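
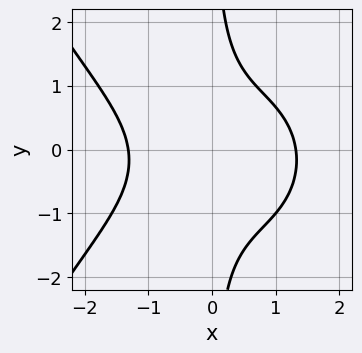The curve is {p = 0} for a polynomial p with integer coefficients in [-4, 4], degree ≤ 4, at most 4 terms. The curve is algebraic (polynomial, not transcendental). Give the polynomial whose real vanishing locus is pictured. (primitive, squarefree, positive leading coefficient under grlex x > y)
First, the degree is 4 — no degree-3 curve has this shape.
Next, checking where it meets the axes: no y-intercept at any integer in the box.
Finally, these observations pin down the coefficients.

x^4 + 3*x*y^2 + x*y - 3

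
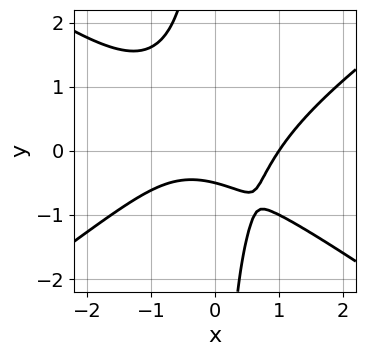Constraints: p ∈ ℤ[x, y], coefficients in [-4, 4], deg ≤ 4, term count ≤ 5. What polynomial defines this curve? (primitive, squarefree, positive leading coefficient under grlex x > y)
(a) Degree: a generic line meets the curve in up to 3 points, so deg p = 3.
(b) Reading off the gridlines: it meets the x-axis at x = 1 (among the integer gridlines).
(c) Solving for integer coefficients yields p as stated.

x^3 - 2*x*y^2 - 2*y - 1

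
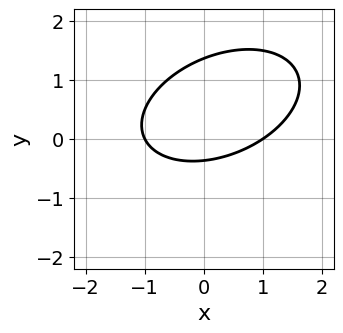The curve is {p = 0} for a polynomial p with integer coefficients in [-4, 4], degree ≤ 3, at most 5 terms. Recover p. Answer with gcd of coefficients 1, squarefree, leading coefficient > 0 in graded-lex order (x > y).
1. The degree is 2 — a generic line meets the curve in up to 2 points.
2. From the visible intercepts: the x-axis gridline crossings are at x ∈ {-1, 1}.
3. Fitting integer coefficients to these (and the overall shape) gives p.

x^2 - x*y + 2*y^2 - 2*y - 1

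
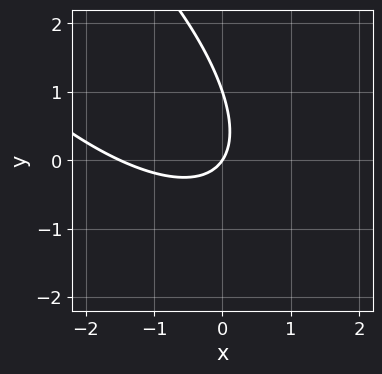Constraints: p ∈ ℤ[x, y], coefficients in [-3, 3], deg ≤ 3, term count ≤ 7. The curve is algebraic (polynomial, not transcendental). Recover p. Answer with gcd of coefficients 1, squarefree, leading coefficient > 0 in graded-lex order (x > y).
2*x^2 + 3*x*y + 2*y^2 + 3*x - 2*y

Degree: the shape is more complex than any degree-1 curve, so deg p = 2.
Observable constraints: one x-axis crossing is at x = 0; the y-axis gridline crossings are at y ∈ {0, 1}.
Matching integer coefficients to the picture gives p.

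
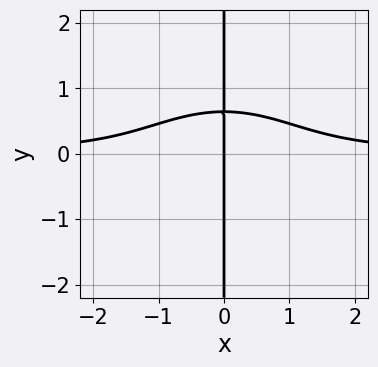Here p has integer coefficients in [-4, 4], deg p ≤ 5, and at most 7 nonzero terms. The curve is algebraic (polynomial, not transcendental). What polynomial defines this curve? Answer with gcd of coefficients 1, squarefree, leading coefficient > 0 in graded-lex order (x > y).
1. Degree: a generic line meets the curve in up to 4 points, so deg p = 4.
2. Reading off the gridlines: it crosses the x-axis at the gridline x = 0; every point of the y-axis in the box is on the curve.
3. Putting this together gives p.

2*x^3*y + 2*x*y^3 + 2*x*y^2 + x*y - 2*x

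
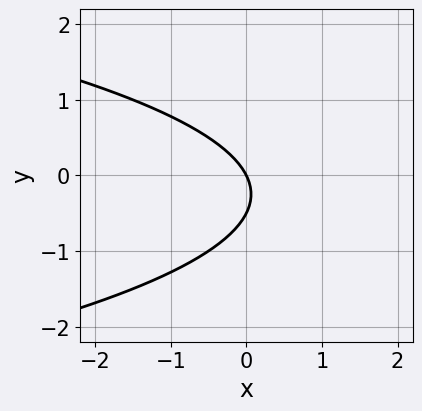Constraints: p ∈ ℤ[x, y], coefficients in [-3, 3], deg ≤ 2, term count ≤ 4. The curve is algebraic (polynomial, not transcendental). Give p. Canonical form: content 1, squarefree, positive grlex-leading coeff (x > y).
1. deg p = 2. The shape is more complex than any degree-1 curve.
2. Against the integer gridlines: one y-axis crossing is at y = 0; one x-axis crossing is at x = 0.
3. Solving for integer coefficients yields p as stated.

2*y^2 + 2*x + y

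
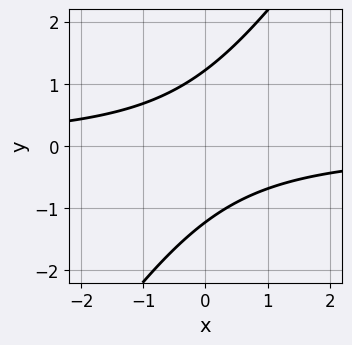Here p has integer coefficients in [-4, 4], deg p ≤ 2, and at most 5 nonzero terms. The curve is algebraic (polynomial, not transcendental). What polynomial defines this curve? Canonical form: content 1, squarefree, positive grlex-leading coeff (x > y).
3*x*y - 2*y^2 + 3

1. Degree: a generic line meets the curve in up to 2 points, so deg p = 2.
2. Observable constraints: the curve avoids every integer x-axis point in the box.
3. The integer polynomial consistent with all of this is the stated p.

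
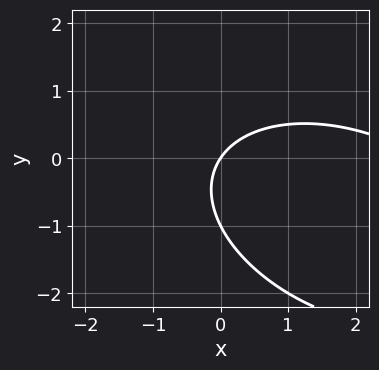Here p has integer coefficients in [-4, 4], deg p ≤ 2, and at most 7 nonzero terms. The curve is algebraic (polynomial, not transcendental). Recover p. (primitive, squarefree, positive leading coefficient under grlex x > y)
(a) deg p = 2. The shape is more complex than any degree-1 curve.
(b) From the visible intercepts: the y-axis gridline crossings are at y ∈ {-1, 0}; it meets the x-axis at x = 0 (among the integer gridlines).
(c) Together with the visible shape, these determine p as stated.

x^2 + x*y + 2*y^2 - 3*x + 2*y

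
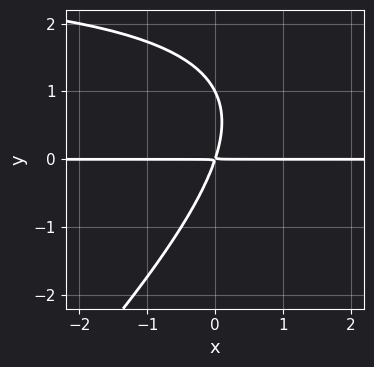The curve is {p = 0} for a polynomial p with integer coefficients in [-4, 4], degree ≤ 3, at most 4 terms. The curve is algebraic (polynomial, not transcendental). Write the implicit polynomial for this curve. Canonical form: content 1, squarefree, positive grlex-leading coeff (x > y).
x*y^2 - y^3 - 3*x*y + y^2

First, degree: no degree-2 curve has this shape, so deg p = 3.
Next, reading off the gridlines: the visible x-axis segment lies entirely on the curve; it meets the y-axis at y = 1 (among the integer gridlines).
Finally, matching integer coefficients to the picture gives p.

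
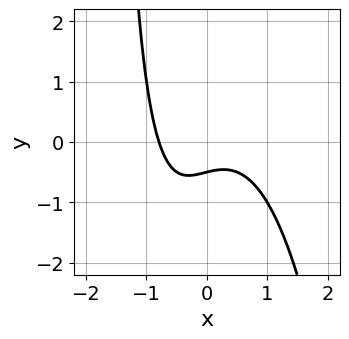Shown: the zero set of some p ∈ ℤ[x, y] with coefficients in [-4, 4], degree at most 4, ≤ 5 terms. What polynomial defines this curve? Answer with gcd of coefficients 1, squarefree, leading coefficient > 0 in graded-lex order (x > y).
2*x^3 + x*y + 2*y + 1

(a) The degree is 3 — the shape is more complex than any degree-2 curve.
(b) Solving for integer coefficients yields p as stated.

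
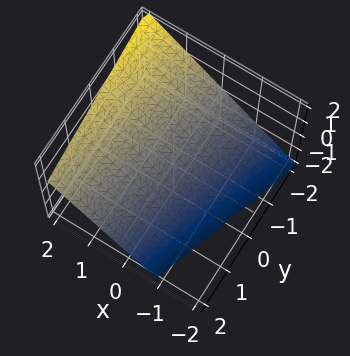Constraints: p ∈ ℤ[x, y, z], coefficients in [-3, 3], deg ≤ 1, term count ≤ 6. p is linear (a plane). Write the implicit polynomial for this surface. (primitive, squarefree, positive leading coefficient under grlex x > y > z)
First, deg p = 1. The surface is flat (a plane).
Next, from the visible intercepts: it meets the y-axis at y = -2 (among the integer gridlines).
Finally, the integer polynomial consistent with all of this is the stated p.

3*x - y - 3*z - 2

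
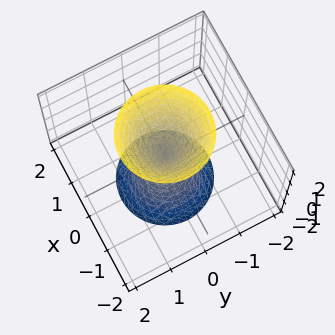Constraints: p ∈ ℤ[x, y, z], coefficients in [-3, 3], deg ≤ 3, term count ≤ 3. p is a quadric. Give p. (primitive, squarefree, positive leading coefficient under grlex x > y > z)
3*x^2 + 3*y^2 - z^2

(a) The picture has 2 separate pieces. Treating them together as one polynomial.
(b) The degree is 2 — a double cone through the origin; a quadric.
(c) By symmetry, every cross-section ⟂ z is a circle, so x, y appear only via x² + y²; it's symmetric under z → −z, forcing even powers of z.
(d) Checking where it meets the axes: it meets the x-axis at x = 0 (among the integer gridlines); it meets the y-axis at y = 0 (among the integer gridlines); it crosses the z-axis at the gridline z = 0; a circular section at z = 1 has radius between 0 and 1.
(e) These observations pin down the coefficients.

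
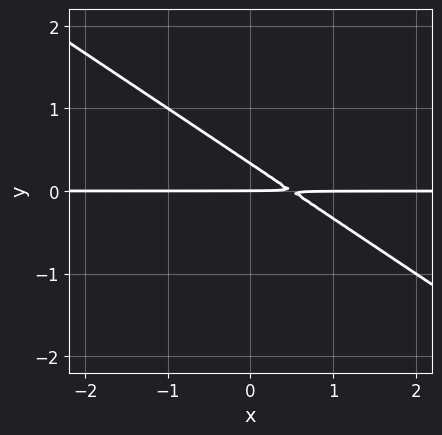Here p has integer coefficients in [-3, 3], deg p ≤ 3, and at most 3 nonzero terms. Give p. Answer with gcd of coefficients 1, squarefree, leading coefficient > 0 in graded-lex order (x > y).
2*x*y + 3*y^2 - y

deg p = 2. A generic line meets the curve in up to 2 points.
Reading off the gridlines: one y-axis crossing is at y = 0; every point of the x-axis in the box is on the curve.
Matching integer coefficients to the picture gives p.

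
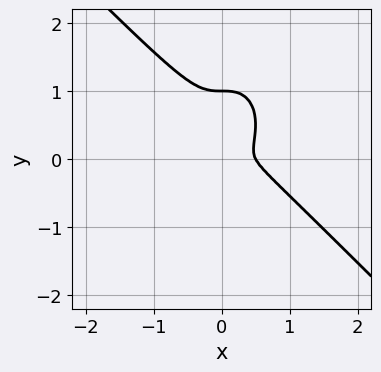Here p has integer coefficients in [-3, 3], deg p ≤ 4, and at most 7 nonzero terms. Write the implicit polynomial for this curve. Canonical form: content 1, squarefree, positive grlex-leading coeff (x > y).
2*x^3 + x^2*y + y^3 - x^2 - y^2

Degree: no degree-2 curve has this shape, so deg p = 3.
Reading off the gridlines: one y-axis crossing is at y = 1.
Together with the visible shape, these determine p as stated.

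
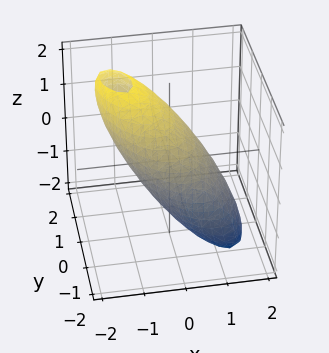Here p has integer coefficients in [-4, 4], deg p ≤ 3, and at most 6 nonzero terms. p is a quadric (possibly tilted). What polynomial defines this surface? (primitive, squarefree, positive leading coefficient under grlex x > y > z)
First, degree: no degree-1 surface has this shape, so deg p = 2.
Next, reading off the gridlines: among the integer gridlines, it crosses the x-axis at x ∈ {-1, 1}.
Finally, assembling these constraints gives the stated polynomial.

2*x^2 + x*y + 2*x*z + y^2 + z^2 - 2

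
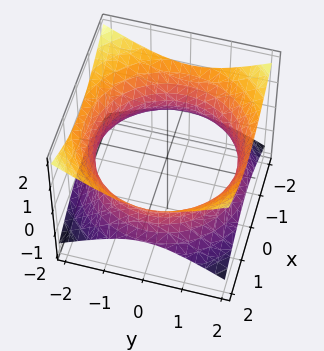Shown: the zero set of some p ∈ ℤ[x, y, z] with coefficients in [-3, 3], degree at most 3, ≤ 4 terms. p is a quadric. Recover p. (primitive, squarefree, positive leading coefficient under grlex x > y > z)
1. The degree is 2 — one connected sheet with a waist; a quadric.
2. By symmetry, the z-axis is an axis of rotation, so x and y enter only as x² + y²; it's symmetric under z → −z, forcing even powers of z.
3. Reading off the gridlines: no z-intercept at any integer in the box; a circular section at z = 0 has radius between 1 and 2.
4. Matching integer coefficients to the picture gives p.

x^2 + y^2 - 2*z^2 - 3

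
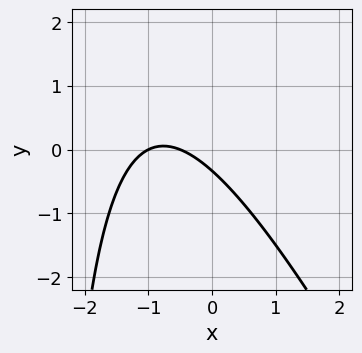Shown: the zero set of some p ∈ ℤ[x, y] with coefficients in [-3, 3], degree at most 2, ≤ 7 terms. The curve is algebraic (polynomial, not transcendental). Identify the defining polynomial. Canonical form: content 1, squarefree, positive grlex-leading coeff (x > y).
First, degree: no degree-1 curve has this shape, so deg p = 2.
Then, against the integer gridlines: it crosses the x-axis at the gridline x = -1.
Finally, assembling these constraints gives the stated polynomial.

2*x^2 + x*y + 3*x + 3*y + 1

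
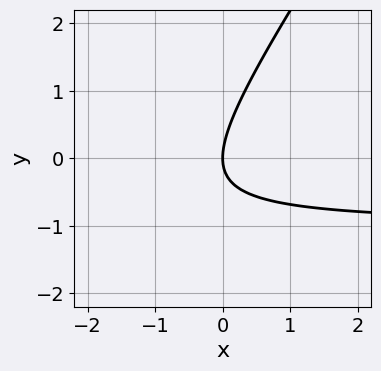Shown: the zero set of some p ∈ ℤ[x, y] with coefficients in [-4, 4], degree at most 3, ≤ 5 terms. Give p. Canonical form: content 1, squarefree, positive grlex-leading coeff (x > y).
(a) deg p = 2. The shape is more complex than any degree-1 curve.
(b) Checking where it meets the axes: one x-axis crossing is at x = 0; one y-axis crossing is at y = 0.
(c) Solving for integer coefficients yields p as stated.

3*x*y - 2*y^2 + 3*x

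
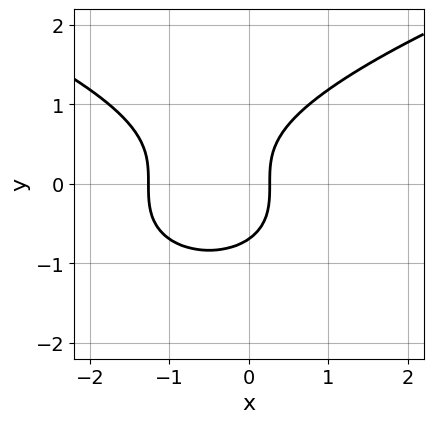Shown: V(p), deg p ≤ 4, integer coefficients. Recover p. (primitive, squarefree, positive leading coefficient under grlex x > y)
3*y^3 - 3*x^2 - 3*x + 1

(a) Degree: the shape is more complex than any degree-2 curve, so deg p = 3.
(b) Solving for integer coefficients yields p as stated.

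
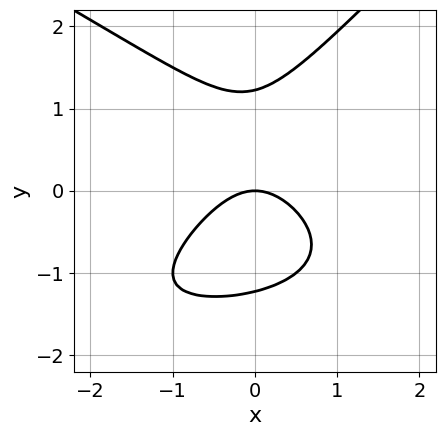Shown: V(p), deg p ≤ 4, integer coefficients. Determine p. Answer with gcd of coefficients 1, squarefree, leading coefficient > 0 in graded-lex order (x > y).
First, deg p = 3. The shape is more complex than any degree-2 curve.
Then, checking where it meets the axes: it crosses the x-axis at the gridline x = 0; it meets the y-axis at y = 0 (among the integer gridlines).
Finally, putting this together gives p.

x^2*y + x*y^2 - 2*y^3 + 3*x^2 + 3*y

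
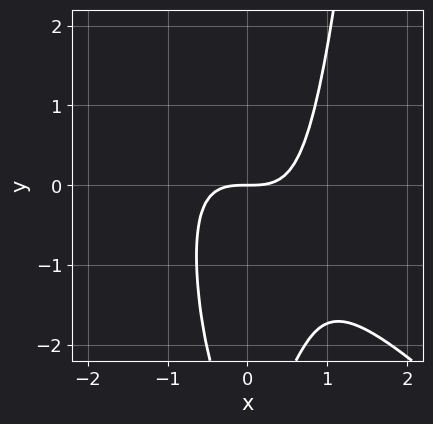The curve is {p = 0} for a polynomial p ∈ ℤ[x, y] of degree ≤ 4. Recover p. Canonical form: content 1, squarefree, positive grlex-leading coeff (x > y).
1. deg p = 3. No degree-2 curve has this shape.
2. Checking where it meets the axes: it crosses the y-axis at the gridline y = 0; it meets the x-axis at x = 0 (among the integer gridlines).
3. Fitting integer coefficients to these (and the overall shape) gives p.

3*x^3 + 3*x^2*y - y^2 - 3*y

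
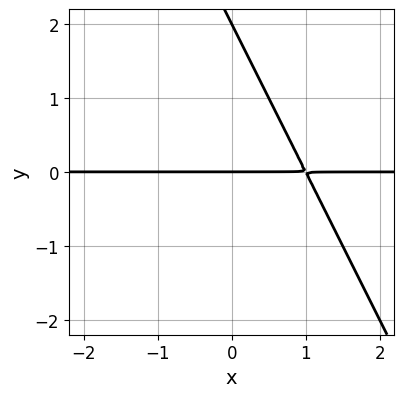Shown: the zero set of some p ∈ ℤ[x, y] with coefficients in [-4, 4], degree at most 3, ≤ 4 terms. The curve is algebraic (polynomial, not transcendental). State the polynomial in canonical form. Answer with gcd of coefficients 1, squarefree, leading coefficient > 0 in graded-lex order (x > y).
(a) Degree: the shape is more complex than any degree-1 curve, so deg p = 2.
(b) Observable constraints: the visible x-axis segment lies entirely on the curve; among the integer gridlines, it crosses the y-axis at y ∈ {0, 2}.
(c) Together with the visible shape, these determine p as stated.

2*x*y + y^2 - 2*y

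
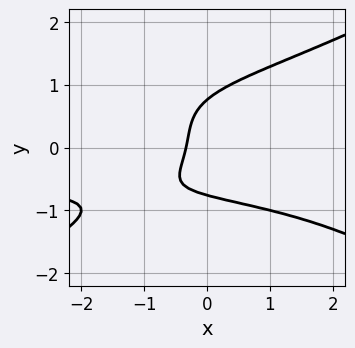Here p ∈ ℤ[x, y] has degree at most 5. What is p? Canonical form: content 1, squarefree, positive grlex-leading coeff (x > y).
x^2*y^2 - 3*y^4 + 2*x*y + 3*x + 1

deg p = 4. No degree-3 curve has this shape.
Solving for integer coefficients yields p as stated.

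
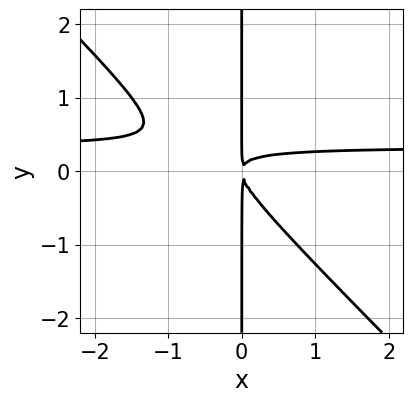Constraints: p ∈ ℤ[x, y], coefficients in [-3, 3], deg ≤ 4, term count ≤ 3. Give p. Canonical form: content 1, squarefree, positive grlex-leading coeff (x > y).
1. Degree: a generic line meets the curve in up to 3 points, so deg p = 3.
2. From the axis intercepts and sections: every point of the y-axis in the box is on the curve.
3. These observations pin down the coefficients.

3*x^2*y + 3*x*y^2 - x^2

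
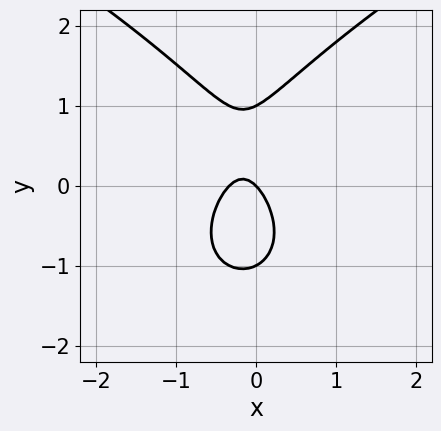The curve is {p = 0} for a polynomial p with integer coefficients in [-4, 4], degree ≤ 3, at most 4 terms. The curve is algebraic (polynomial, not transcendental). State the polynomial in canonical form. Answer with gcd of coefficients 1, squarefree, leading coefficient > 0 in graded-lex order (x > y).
y^3 - 3*x^2 - x - y

deg p = 3.
Observable constraints: the y-axis gridline crossings are at y ∈ {-1, 0, 1}; one x-axis crossing is at x = 0.
Solving for integer coefficients yields p as stated.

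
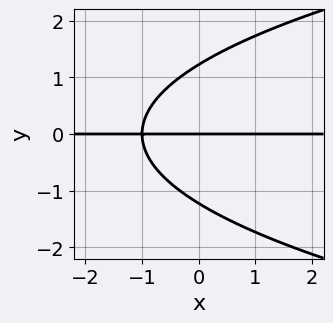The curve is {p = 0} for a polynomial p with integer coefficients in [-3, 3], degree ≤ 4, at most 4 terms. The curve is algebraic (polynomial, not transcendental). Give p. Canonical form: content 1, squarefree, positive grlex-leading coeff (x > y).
2*y^3 - 3*x*y - 3*y

1. The degree is 3 — no degree-2 curve has this shape.
2. From the axis intercepts and sections: every point of the x-axis in the box is on the curve; it crosses the y-axis at the gridline y = 0.
3. The integer polynomial consistent with all of this is the stated p.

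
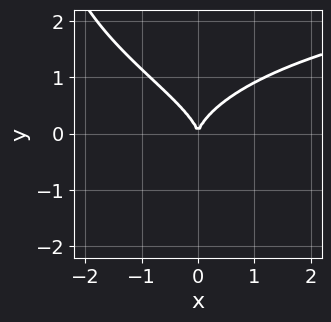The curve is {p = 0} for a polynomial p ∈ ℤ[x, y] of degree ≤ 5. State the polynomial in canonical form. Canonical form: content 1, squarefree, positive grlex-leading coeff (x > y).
Degree: the shape is more complex than any degree-3 curve, so deg p = 4.
Reading off the gridlines: it crosses the y-axis at the gridline y = 0; it meets the x-axis at x = 0 (among the integer gridlines).
Solving for integer coefficients yields p as stated.

x*y^3 + 3*y^3 - 3*x^2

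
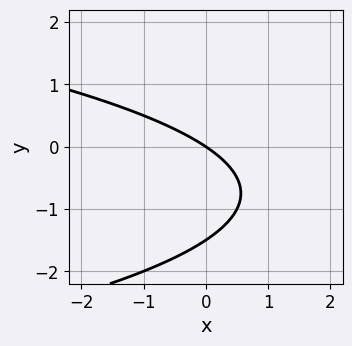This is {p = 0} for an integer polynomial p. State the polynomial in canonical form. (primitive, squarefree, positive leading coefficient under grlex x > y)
1. The degree is 2 — the shape is more complex than any degree-1 curve.
2. Reading off the gridlines: one x-axis crossing is at x = 0; one y-axis crossing is at y = 0.
3. Together with the visible shape, these determine p as stated.

2*y^2 + 2*x + 3*y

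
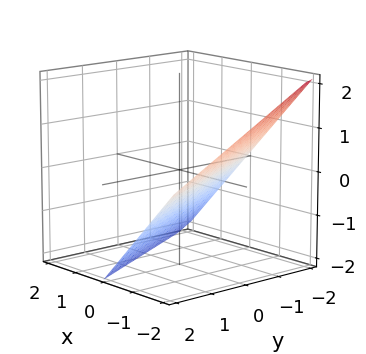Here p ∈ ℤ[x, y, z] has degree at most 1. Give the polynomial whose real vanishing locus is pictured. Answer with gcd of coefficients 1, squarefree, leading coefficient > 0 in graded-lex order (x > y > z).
2*x + y + 2*z + 2

First, deg p = 1. The surface is flat (a plane).
Then, observable constraints: it meets the y-axis at y = -2 (among the integer gridlines); one z-axis crossing is at z = -1.
Finally, assembling these constraints gives the stated polynomial. Check: (-1, 0, 0) on the x-axis lies on the surface, and p(-1, 0, 0) = 0. ✓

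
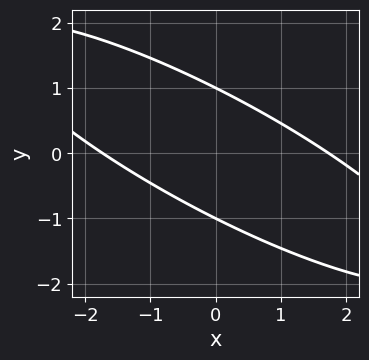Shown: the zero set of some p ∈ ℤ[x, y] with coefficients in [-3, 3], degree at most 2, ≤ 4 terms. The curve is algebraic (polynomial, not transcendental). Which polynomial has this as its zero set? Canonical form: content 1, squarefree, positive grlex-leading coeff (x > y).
deg p = 2. A generic line meets the curve in up to 2 points.
Against the integer gridlines: the y-axis gridline crossings are at y ∈ {-1, 1}.
Putting this together gives p.

x^2 + 3*x*y + 3*y^2 - 3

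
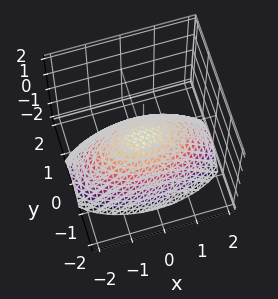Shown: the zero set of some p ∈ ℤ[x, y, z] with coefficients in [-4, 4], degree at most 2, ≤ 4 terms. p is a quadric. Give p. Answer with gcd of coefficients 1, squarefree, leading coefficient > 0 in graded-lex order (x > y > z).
First, deg p = 2.
Next, symmetries: the y ↦ −y reflection is a symmetry, so y appears only in even powers; it's symmetric under x → −x, forcing even powers of x.
Then, observable constraints: one z-axis crossing is at z = 0; it crosses the x-axis at the gridline x = 0.
Finally, together with the visible shape, these determine p as stated.

x^2 + 3*y^2 + 3*z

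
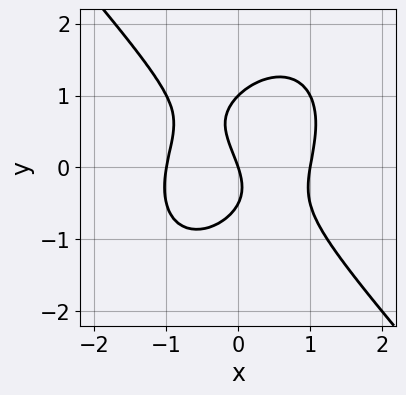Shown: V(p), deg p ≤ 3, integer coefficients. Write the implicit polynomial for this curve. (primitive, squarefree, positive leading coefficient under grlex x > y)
3*x^3 + 2*y^3 - y^2 - 3*x - y

deg p = 3.
Checking where it meets the axes: the y-axis gridline crossings are at y ∈ {0, 1}; among the integer gridlines, it crosses the x-axis at x ∈ {-1, 0, 1}.
Together with the visible shape, these determine p as stated.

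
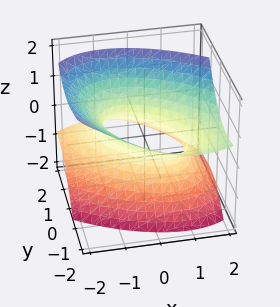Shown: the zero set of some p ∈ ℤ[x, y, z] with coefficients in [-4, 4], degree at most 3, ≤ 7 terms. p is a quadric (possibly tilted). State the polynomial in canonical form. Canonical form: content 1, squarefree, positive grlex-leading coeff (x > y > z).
(a) The degree is 2 — a generic line meets the surface in up to 2 points.
(b) From the visible intercepts: among the integer gridlines, it crosses the x-axis at x ∈ {-1, 1}; it misses every integer gridline on the z-axis.
(c) The integer polynomial consistent with all of this is the stated p.

2*x^2 + 2*x*y + 2*y^2 + 3*y*z - 3*z^2 - 2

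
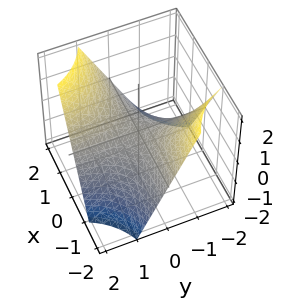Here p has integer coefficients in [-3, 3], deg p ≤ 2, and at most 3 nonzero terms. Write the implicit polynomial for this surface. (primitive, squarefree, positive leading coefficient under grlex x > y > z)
First, the degree is 2 — a hyperbolic paraboloid; a quadric.
Next, from the visible intercepts: one z-axis crossing is at z = 0; every point of the y-axis in the box is on the surface; the visible x-axis segment lies entirely on the surface.
Finally, fitting integer coefficients to these (and the overall shape) gives p.

x*y - z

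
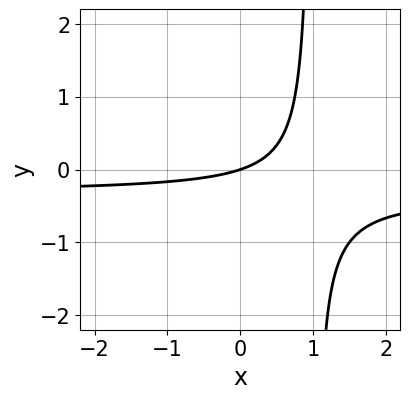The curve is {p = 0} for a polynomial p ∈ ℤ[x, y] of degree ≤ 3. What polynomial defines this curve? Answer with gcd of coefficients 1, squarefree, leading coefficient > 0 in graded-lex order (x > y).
1. The degree is 2 — no degree-1 curve has this shape.
2. Reading off the gridlines: one y-axis crossing is at y = 0; one x-axis crossing is at x = 0.
3. Putting this together gives p.

3*x*y + x - 3*y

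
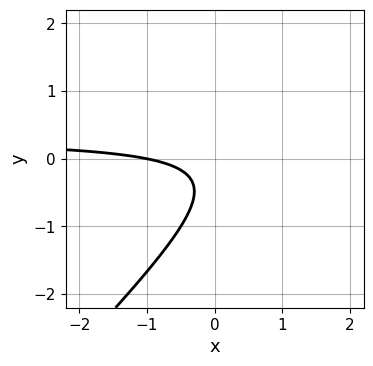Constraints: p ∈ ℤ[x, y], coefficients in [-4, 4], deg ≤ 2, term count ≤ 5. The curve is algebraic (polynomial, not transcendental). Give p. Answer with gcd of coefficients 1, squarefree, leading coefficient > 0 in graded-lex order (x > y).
3*x*y - 3*y^2 - x - 2*y - 1

1. The degree is 2 — the shape is more complex than any degree-1 curve.
2. From the visible intercepts: the curve avoids every integer y-axis point in the box; it meets the x-axis at x = -1 (among the integer gridlines).
3. Fitting integer coefficients to these (and the overall shape) gives p.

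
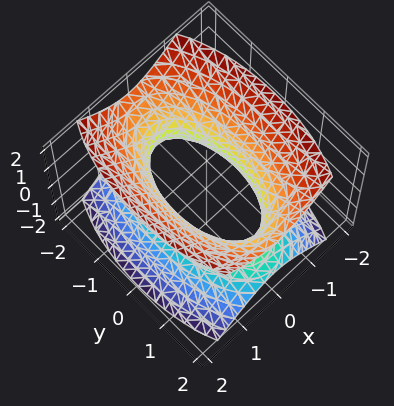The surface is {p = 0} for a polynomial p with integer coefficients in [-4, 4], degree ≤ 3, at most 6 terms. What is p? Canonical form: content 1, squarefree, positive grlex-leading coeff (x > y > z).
First, deg p = 2. An hourglass — one-sheet hyperboloid; a quadric.
Next, symmetries: mirror symmetry y ↦ −y ⇒ only even powers of y; the x ↦ −x reflection is a symmetry, so x appears only in even powers; the z ↦ −z reflection is a symmetry, so z appears only in even powers.
Next, observable constraints: it misses every integer gridline on the z-axis.
Finally, assembling these constraints gives the stated polynomial.

3*x^2 + y^2 - 2*z^2 - 2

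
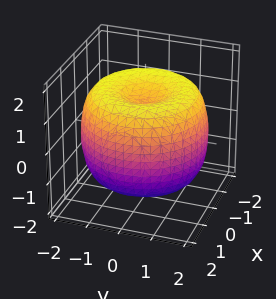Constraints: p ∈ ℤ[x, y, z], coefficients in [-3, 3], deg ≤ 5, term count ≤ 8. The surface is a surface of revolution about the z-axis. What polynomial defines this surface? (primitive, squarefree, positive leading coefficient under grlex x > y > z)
x^4 + 2*x^2*y^2 + y^4 - 3*x^2 - 3*y^2 + 2*z^2 - 2

1. Degree: a generic line meets the surface in up to 4 points, so deg p = 4.
2. Symmetries: the z-axis is an axis of rotation, so x and y enter only as x² + y².
3. From the axis intercepts and sections: a circular section at z = 1 has radius between 1 and 2; among the integer gridlines, it crosses the z-axis at z ∈ {-1, 1}.
4. Matching integer coefficients to the picture gives p.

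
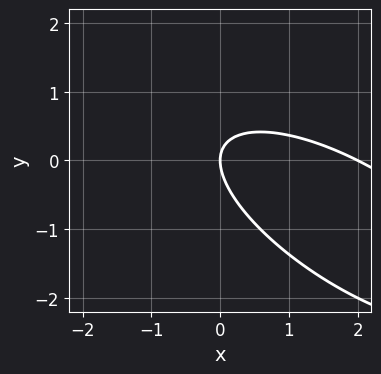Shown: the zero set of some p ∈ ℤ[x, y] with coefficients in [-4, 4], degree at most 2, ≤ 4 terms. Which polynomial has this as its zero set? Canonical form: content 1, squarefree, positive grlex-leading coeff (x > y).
(a) deg p = 2.
(b) From the visible intercepts: it meets the y-axis at y = 0 (among the integer gridlines); among the integer gridlines, it crosses the x-axis at x ∈ {0, 2}.
(c) Matching integer coefficients to the picture gives p.

x^2 + 2*x*y + 2*y^2 - 2*x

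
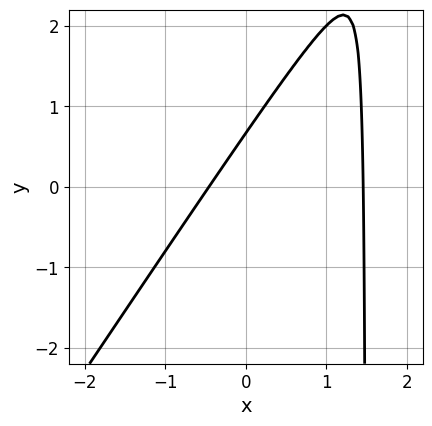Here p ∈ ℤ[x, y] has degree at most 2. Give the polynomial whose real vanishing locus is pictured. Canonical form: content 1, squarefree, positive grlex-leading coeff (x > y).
3*x^2 - 2*x*y - 3*x + 3*y - 2

(a) deg p = 2.
(b) The integer polynomial consistent with all of this is the stated p.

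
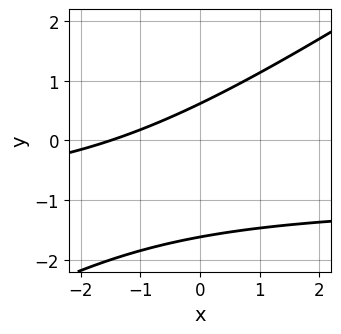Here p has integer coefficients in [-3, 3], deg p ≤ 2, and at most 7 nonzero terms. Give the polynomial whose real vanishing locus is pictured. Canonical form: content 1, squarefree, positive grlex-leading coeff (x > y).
2*x*y - 3*y^2 + 2*x - 3*y + 3

(a) Degree: a generic line meets the curve in up to 2 points, so deg p = 2.
(b) Solving for integer coefficients yields p as stated.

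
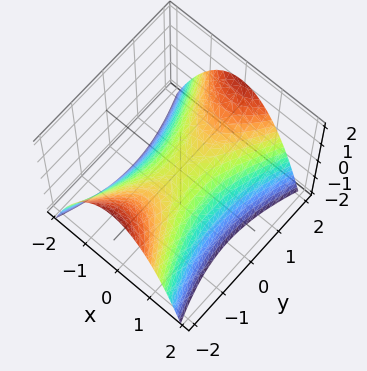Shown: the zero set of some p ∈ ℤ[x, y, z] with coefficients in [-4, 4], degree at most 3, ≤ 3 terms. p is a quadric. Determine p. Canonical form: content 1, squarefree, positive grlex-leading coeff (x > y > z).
(a) deg p = 2. A saddle surface; a quadric.
(b) Symmetries: the y ↦ −y reflection is a symmetry, so y appears only in even powers; the x ↦ −x reflection is a symmetry, so x appears only in even powers.
(c) Checking where it meets the axes: it meets the z-axis at z = 0 (among the integer gridlines); it meets the x-axis at x = 0 (among the integer gridlines); it meets the y-axis at y = 0 (among the integer gridlines).
(d) Matching integer coefficients to the picture gives p.

3*x^2 - y^2 + 3*z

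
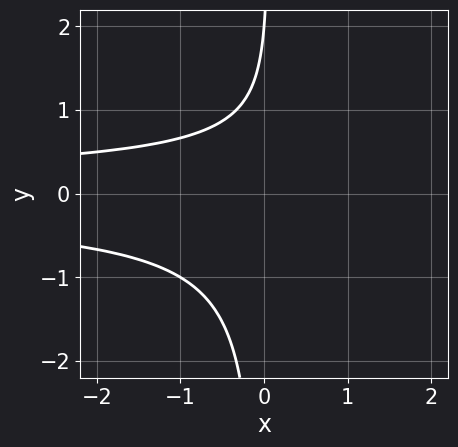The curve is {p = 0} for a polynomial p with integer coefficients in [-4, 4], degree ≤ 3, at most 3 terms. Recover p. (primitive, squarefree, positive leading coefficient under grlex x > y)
3*x*y^2 - y + 2

(a) Degree: a generic line meets the curve in up to 3 points, so deg p = 3.
(b) Checking where it meets the axes: one y-axis crossing is at y = 2; it misses every integer gridline on the x-axis.
(c) Together with the visible shape, these determine p as stated.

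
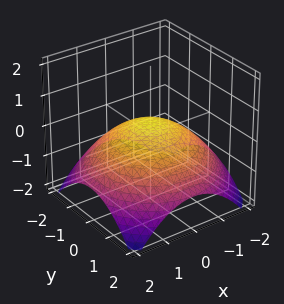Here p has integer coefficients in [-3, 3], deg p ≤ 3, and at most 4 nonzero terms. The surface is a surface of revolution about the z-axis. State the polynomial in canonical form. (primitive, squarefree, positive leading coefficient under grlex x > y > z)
1. Degree: the shape is more complex than any degree-1 surface, so deg p = 2.
2. By symmetry, every cross-section ⟂ z is a circle, so x, y appear only via x² + y².
3. Against the integer gridlines: the x-axis gridline crossings are at x ∈ {-1, 1}; among the integer gridlines, it crosses the y-axis at y ∈ {-1, 1}; a circular section at z = 0 has radius exactly 1.
4. Putting this together gives p.

x^2 + y^2 + 3*z - 1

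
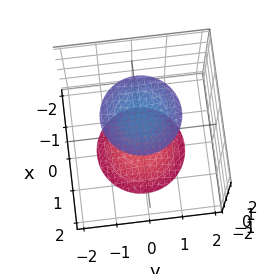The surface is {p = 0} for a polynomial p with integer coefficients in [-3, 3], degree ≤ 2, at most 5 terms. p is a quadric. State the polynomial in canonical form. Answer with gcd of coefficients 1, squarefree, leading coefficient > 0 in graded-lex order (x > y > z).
First, I count 2 distinct pieces. Treating them together as one polynomial.
Then, deg p = 2. Two sheets facing apart; a quadric.
Next, by symmetry, the z-axis is an axis of rotation, so x and y enter only as x² + y²; the z ↦ −z reflection is a symmetry, so z appears only in even powers.
Next, from the axis intercepts and sections: it misses every integer gridline on the x-axis; it misses every integer gridline on the y-axis; a circular section at z = 2 has radius exactly 1.
Finally, these observations pin down the coefficients.

x^2 + y^2 - z^2 + 3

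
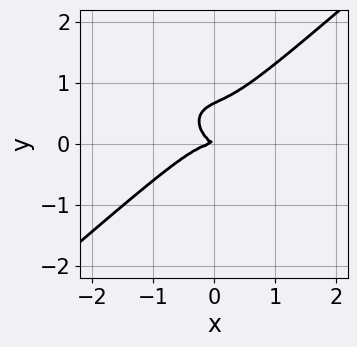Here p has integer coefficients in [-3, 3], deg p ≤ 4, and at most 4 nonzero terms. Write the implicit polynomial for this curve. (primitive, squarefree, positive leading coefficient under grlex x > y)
deg p = 3.
From the visible intercepts: one x-axis crossing is at x = 0; it crosses the y-axis at the gridline y = 0.
Matching integer coefficients to the picture gives p.

2*x^3 - 3*y^3 + x*y + 2*y^2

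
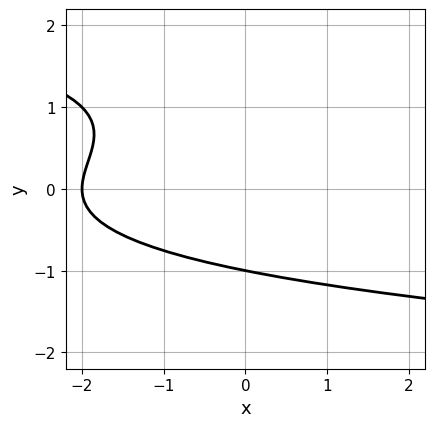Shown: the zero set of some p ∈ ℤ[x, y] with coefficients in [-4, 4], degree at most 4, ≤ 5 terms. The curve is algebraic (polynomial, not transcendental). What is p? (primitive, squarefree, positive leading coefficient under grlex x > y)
(a) deg p = 3. No degree-2 curve has this shape.
(b) Reading off the gridlines: one y-axis crossing is at y = -1; it meets the x-axis at x = -2 (among the integer gridlines).
(c) Putting this together gives p.

y^3 - y^2 + x + 2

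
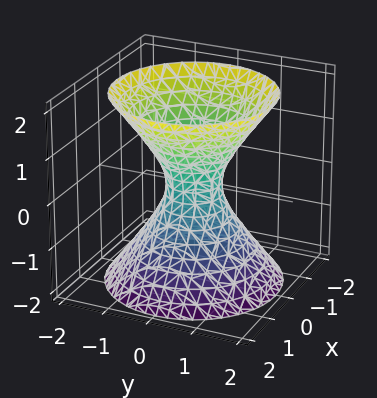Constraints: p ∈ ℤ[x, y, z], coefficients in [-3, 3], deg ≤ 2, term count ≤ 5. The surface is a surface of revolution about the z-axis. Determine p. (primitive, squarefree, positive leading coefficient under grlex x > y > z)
First, the degree is 2 — the shape is more complex than any degree-1 surface.
Then, symmetry: the z-axis is an axis of rotation, so x and y enter only as x² + y².
Then, checking where it meets the axes: no z-intercept at any integer in the box; a circular section at z = -1 has radius exactly 1.
Finally, solving for integer coefficients yields p as stated.

3*x^2 + 3*y^2 - 2*z^2 - 1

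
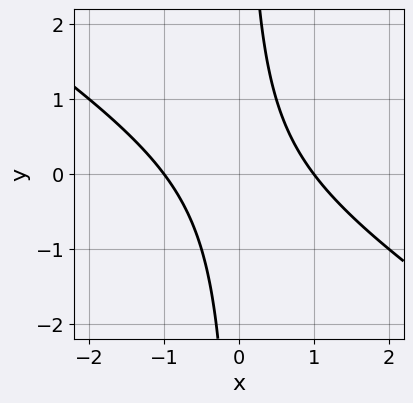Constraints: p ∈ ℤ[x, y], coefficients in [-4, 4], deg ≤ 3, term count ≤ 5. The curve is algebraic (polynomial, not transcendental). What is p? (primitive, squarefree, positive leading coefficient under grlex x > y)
(a) The degree is 2 — a generic line meets the curve in up to 2 points.
(b) Reading off the gridlines: no y-intercept at any integer in the box; the x-axis gridline crossings are at x ∈ {-1, 1}.
(c) Together with the visible shape, these determine p as stated.

2*x^2 + 3*x*y - 2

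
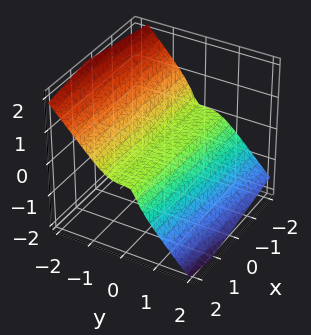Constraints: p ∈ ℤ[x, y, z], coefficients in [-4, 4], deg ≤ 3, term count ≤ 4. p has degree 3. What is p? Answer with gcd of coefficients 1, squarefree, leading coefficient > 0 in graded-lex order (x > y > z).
x*y*z - 2*y^3 - 2*z^3 - z

First, the degree is 3 — no degree-2 surface has this shape.
Next, checking where it meets the axes: every point of the x-axis in the box is on the surface; it crosses the y-axis at the gridline y = 0.
Finally, the integer polynomial consistent with all of this is the stated p.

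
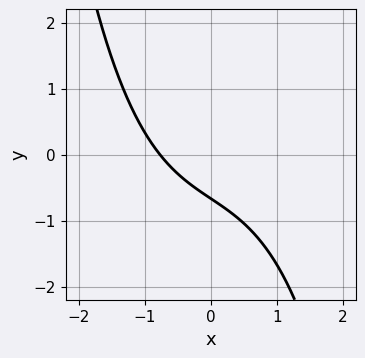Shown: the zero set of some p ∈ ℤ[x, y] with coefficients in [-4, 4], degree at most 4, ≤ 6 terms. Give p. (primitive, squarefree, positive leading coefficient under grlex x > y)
(a) Degree: the shape is more complex than any degree-2 curve, so deg p = 3.
(b) The integer polynomial consistent with all of this is the stated p.

x^3 + 2*x + 3*y + 2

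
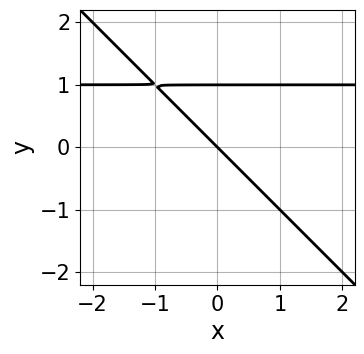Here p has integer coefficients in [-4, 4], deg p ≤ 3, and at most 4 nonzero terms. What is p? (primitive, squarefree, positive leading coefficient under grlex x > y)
1. Degree: no degree-1 curve has this shape, so deg p = 2.
2. Against the integer gridlines: the y-axis gridline crossings are at y ∈ {0, 1}; it crosses the x-axis at the gridline x = 0.
3. Fitting integer coefficients to these (and the overall shape) gives p.

x*y + y^2 - x - y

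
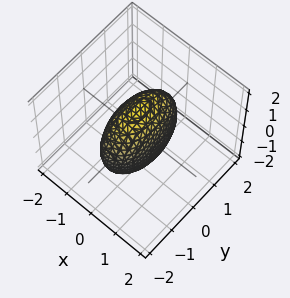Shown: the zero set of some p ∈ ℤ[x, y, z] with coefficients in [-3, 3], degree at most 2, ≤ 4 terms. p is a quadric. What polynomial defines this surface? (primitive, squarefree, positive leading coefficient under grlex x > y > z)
3*x^2 + y^2 + z^2 - 2

First, the degree is 2 — bounded and convex; a quadric.
Next, symmetries: it's symmetric under z → −z, forcing even powers of z; mirror symmetry y ↦ −y ⇒ only even powers of y; the x ↦ −x reflection is a symmetry, so x appears only in even powers.
Finally, the integer polynomial consistent with all of this is the stated p.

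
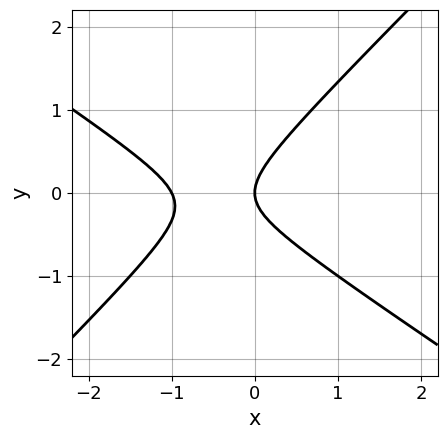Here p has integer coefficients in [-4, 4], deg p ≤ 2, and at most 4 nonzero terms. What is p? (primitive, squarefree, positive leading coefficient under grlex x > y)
The degree is 2 — no degree-1 curve has this shape.
From the axis intercepts and sections: it crosses the y-axis at the gridline y = 0; among the integer gridlines, it crosses the x-axis at x ∈ {-1, 0}.
Fitting integer coefficients to these (and the overall shape) gives p.

2*x^2 + x*y - 3*y^2 + 2*x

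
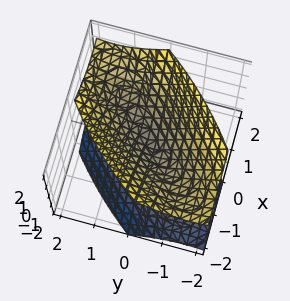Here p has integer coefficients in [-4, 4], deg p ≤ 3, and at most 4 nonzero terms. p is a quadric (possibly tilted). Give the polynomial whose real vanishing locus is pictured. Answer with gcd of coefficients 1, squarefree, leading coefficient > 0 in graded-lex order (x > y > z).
(a) The degree is 2 — a generic line meets the surface in up to 2 points.
(b) Reading off the gridlines: one y-axis crossing is at y = 0; it crosses the z-axis at the gridline z = 0; it meets the x-axis at x = 0 (among the integer gridlines).
(c) Matching integer coefficients to the picture gives p.

2*x^2 - 3*x*y + 2*y^2 - 2*z^2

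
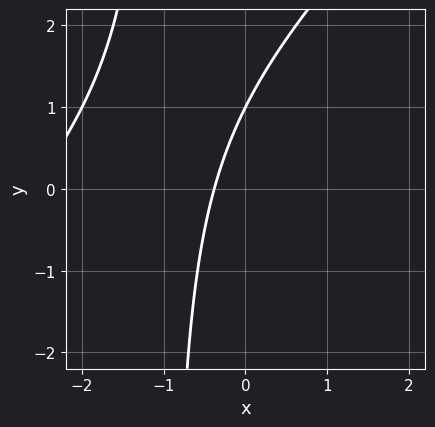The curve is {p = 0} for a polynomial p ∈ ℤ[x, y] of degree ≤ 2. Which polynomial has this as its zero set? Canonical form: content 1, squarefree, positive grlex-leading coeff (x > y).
x^2 - x*y + 3*x - y + 1

(a) The degree is 2 — no degree-1 curve has this shape.
(b) Reading off the gridlines: it meets the y-axis at y = 1 (among the integer gridlines).
(c) These observations pin down the coefficients.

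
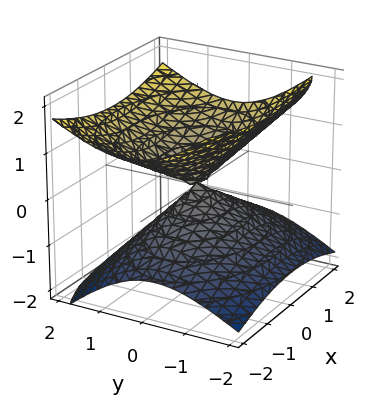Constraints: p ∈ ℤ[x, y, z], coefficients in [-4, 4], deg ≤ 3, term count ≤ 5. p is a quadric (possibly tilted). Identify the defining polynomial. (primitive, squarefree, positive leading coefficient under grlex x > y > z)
x^2 + 2*y^2 - y*z - 3*z^2

First, deg p = 2.
Next, observable constraints: one x-axis crossing is at x = 0; it meets the z-axis at z = 0 (among the integer gridlines); it meets the y-axis at y = 0 (among the integer gridlines).
Finally, assembling these constraints gives the stated polynomial.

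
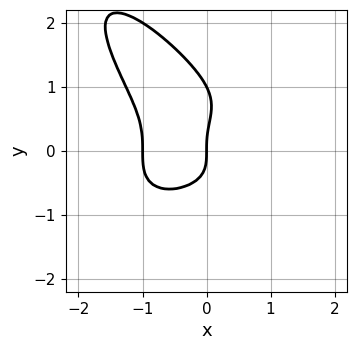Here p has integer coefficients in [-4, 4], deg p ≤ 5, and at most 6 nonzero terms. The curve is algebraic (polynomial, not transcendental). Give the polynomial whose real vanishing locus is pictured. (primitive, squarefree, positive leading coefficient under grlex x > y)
(a) The degree is 4 — the shape is more complex than any degree-3 curve.
(b) From the axis intercepts and sections: among the integer gridlines, it crosses the x-axis at x ∈ {-1, 0}; among the integer gridlines, it crosses the y-axis at y ∈ {0, 1}.
(c) Fitting integer coefficients to these (and the overall shape) gives p.

x^4 + x*y^3 + y^4 - y^3 + x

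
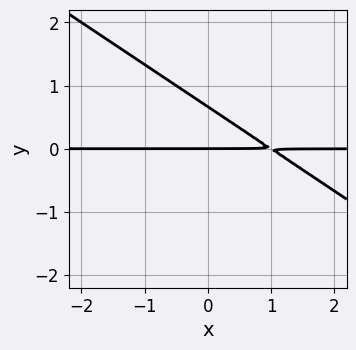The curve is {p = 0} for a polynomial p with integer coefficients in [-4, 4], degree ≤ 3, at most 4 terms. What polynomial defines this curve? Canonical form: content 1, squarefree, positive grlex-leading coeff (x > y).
2*x*y + 3*y^2 - 2*y

Degree: no degree-1 curve has this shape, so deg p = 2.
From the visible intercepts: every point of the x-axis in the box is on the curve; one y-axis crossing is at y = 0.
Together with the visible shape, these determine p as stated.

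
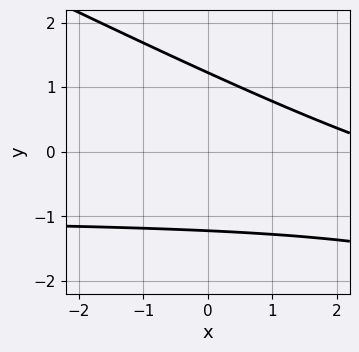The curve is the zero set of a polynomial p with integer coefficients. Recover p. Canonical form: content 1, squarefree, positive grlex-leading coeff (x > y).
x*y + 2*y^2 + x - 3

First, deg p = 2.
Next, reading off the gridlines: no x-intercept at any integer in the box.
Finally, putting this together gives p.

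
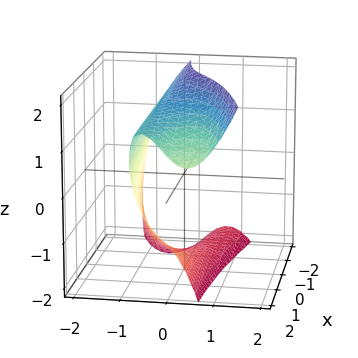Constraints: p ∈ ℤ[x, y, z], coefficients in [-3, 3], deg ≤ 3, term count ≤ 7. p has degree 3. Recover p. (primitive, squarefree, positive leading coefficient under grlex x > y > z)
x*y*z - 3*y^3 + z^2 + x - 3

deg p = 3. No degree-2 surface has this shape.
From the axis intercepts and sections: it misses every integer gridline on the x-axis; it meets the y-axis at y = -1 (among the integer gridlines).
The integer polynomial consistent with all of this is the stated p.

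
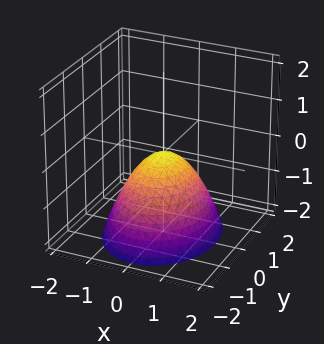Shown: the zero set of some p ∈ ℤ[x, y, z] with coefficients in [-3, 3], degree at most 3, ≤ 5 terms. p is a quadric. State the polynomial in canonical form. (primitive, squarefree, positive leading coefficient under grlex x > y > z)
3*x^2 + 2*y^2 + 3*z

1. Degree: a single bowl opening along one axis; a quadric, so deg p = 2.
2. Symmetries: the y ↦ −y reflection is a symmetry, so y appears only in even powers; it's symmetric under x → −x, forcing even powers of x.
3. Observable constraints: one y-axis crossing is at y = 0; it meets the z-axis at z = 0 (among the integer gridlines); it meets the x-axis at x = 0 (among the integer gridlines).
4. Together with the visible shape, these determine p as stated.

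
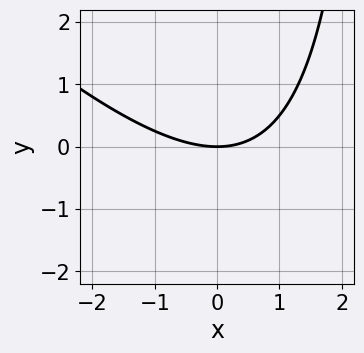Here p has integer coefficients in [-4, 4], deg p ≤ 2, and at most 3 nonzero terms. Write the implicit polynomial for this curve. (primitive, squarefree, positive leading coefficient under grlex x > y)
(a) The degree is 2 — a generic line meets the curve in up to 2 points.
(b) From the visible intercepts: it crosses the y-axis at the gridline y = 0; it crosses the x-axis at the gridline x = 0.
(c) These observations pin down the coefficients.

x^2 + x*y - 3*y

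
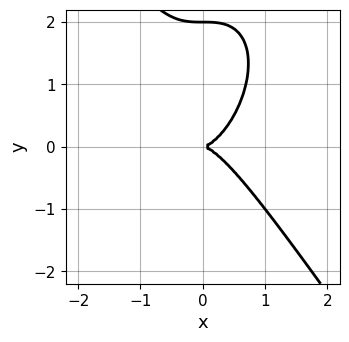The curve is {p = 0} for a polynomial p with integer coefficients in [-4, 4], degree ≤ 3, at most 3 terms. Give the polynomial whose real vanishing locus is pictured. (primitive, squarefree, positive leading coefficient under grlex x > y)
3*x^3 + y^3 - 2*y^2

deg p = 3. The shape is more complex than any degree-2 curve.
Against the integer gridlines: the y-axis gridline crossings are at y ∈ {0, 2}; it meets the x-axis at x = 0 (among the integer gridlines).
Solving for integer coefficients yields p as stated.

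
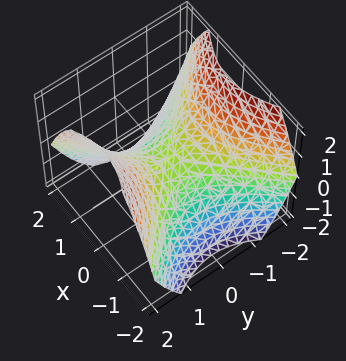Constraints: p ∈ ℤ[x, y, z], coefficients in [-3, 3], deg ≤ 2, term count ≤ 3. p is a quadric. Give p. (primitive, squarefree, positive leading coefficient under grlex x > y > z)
2*x^2 - 2*y^2 + 3*z

(a) The degree is 2 — a saddle surface; a quadric.
(b) Symmetries: mirror symmetry y ↦ −y ⇒ only even powers of y; it's symmetric under x → −x, forcing even powers of x.
(c) From the visible intercepts: it crosses the z-axis at the gridline z = 0; it meets the y-axis at y = 0 (among the integer gridlines).
(d) Putting this together gives p.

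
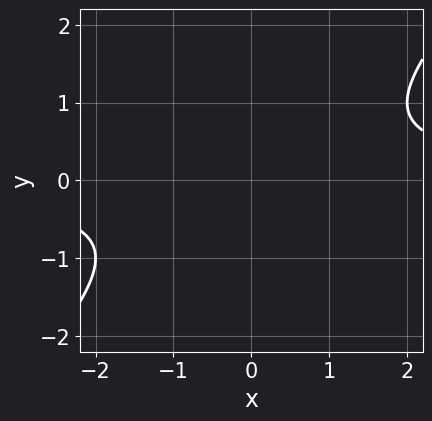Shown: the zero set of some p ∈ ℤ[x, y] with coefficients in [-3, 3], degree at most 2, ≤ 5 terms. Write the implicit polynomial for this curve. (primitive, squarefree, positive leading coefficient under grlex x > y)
x*y - y^2 - 1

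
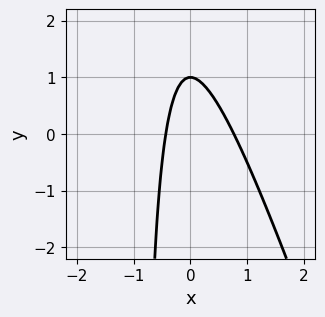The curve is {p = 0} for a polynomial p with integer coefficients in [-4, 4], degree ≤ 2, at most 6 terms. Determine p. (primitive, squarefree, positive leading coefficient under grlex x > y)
3*x^2 + x*y - x + y - 1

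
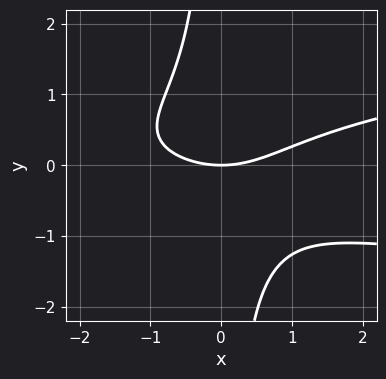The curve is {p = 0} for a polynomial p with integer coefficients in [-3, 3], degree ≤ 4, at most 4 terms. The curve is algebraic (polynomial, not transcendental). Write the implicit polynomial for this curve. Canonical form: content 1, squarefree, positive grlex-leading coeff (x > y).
3*x*y^2 - x^2 + 3*y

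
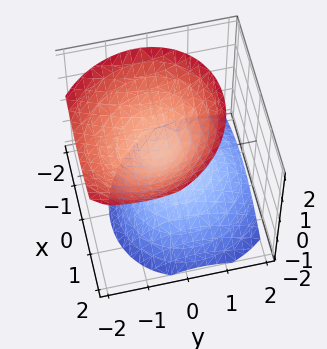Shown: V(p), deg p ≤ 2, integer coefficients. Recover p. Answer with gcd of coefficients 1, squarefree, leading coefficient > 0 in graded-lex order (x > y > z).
3*x^2 + x*y + 3*y^2 + 2*y*z - 3*z^2 + 1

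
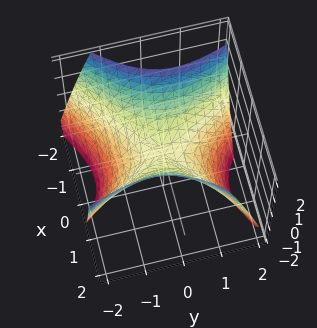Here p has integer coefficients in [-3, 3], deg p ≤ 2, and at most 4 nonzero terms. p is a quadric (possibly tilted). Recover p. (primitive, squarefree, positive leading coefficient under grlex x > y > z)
3*x^2 - 2*x*y - 2*y^2 - 3*z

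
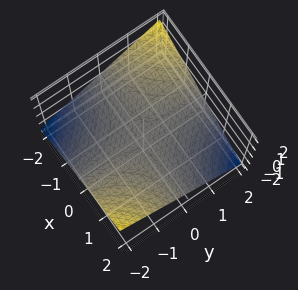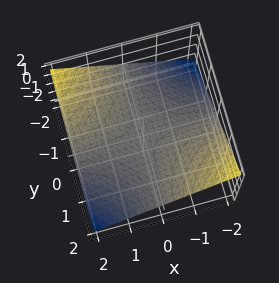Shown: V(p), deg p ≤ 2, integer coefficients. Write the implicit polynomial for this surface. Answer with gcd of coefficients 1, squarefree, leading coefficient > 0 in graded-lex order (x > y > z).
x*y + 3*z

1. deg p = 2.
2. Observable constraints: every point of the y-axis in the box is on the surface; every point of the x-axis in the box is on the surface; it crosses the z-axis at the gridline z = 0.
3. Matching integer coefficients to the picture gives p.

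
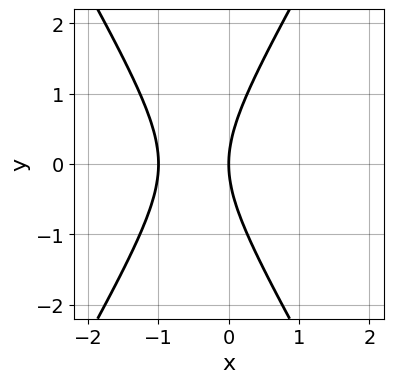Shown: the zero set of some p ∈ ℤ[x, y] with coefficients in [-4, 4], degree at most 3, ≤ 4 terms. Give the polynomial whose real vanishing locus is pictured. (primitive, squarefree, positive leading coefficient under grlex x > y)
1. deg p = 2. A generic line meets the curve in up to 2 points.
2. Symmetries: mirror symmetry y ↦ −y ⇒ only even powers of y.
3. Observable constraints: the x-axis gridline crossings are at x ∈ {-1, 0}; one y-axis crossing is at y = 0.
4. Fitting integer coefficients to these (and the overall shape) gives p.

3*x^2 - y^2 + 3*x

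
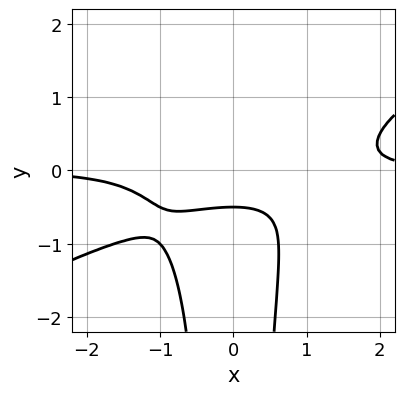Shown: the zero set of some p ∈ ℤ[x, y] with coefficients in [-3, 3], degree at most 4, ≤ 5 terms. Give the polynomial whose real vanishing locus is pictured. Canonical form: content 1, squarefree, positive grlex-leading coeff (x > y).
x^3*y - 2*x^2*y^2 - 2*y - 1

First, degree: no degree-3 curve has this shape, so deg p = 4.
Next, against the integer gridlines: no x-intercept at any integer in the box.
Finally, putting this together gives p.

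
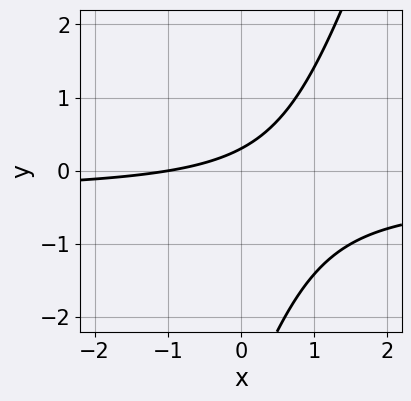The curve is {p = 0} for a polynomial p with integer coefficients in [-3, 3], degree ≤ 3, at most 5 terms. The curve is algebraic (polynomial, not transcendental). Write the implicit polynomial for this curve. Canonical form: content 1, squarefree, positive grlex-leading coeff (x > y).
Degree: the shape is more complex than any degree-1 curve, so deg p = 2.
Against the integer gridlines: it meets the x-axis at x = -1 (among the integer gridlines).
Fitting integer coefficients to these (and the overall shape) gives p.

3*x*y - y^2 + x - 3*y + 1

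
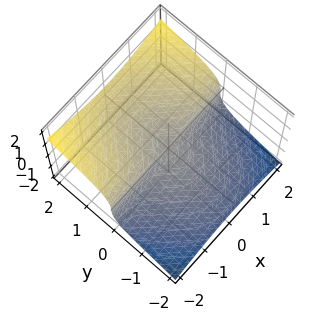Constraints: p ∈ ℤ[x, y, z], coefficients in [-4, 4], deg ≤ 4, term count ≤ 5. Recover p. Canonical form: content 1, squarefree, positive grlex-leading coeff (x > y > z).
2*x^2*y + 2*y^3 - 3*y^2*z - 3*z^3

(a) The degree is 3 — no degree-2 surface has this shape.
(b) From the axis intercepts and sections: it crosses the z-axis at the gridline z = 0; it crosses the y-axis at the gridline y = 0; the visible x-axis segment lies entirely on the surface.
(c) Fitting integer coefficients to these (and the overall shape) gives p.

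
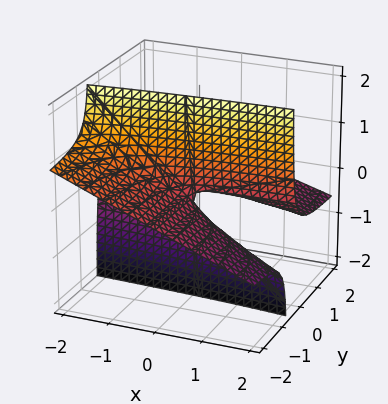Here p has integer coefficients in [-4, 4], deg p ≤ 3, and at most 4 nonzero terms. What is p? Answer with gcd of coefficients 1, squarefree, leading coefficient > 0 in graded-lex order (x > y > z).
1. The degree is 2 — no degree-1 surface has this shape.
2. Against the integer gridlines: every point of the y-axis in the box is on the surface; every point of the x-axis in the box is on the surface.
3. These observations pin down the coefficients.

x*y + 3*y*z + z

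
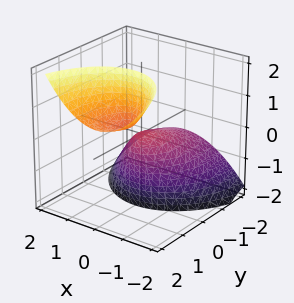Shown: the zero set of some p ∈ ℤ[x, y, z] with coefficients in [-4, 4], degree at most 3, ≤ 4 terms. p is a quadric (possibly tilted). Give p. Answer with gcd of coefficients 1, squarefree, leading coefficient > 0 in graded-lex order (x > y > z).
2*x^2 + y^2 - 3*y*z + z

1. There are 2 components.
2. deg p = 2.
3. Reading off the gridlines: one z-axis crossing is at z = 0; one y-axis crossing is at y = 0.
4. Fitting integer coefficients to these (and the overall shape) gives p.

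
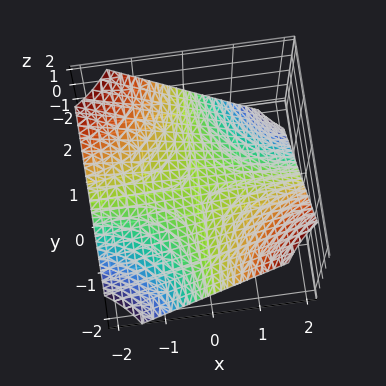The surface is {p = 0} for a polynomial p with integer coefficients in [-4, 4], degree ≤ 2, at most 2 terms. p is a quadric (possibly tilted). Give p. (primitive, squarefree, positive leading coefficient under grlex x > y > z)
2*x*y + 3*z

First, deg p = 2. A generic line meets the surface in up to 2 points.
Next, reading off the gridlines: it crosses the z-axis at the gridline z = 0; the visible x-axis segment lies entirely on the surface; every point of the y-axis in the box is on the surface.
Finally, solving for integer coefficients yields p as stated.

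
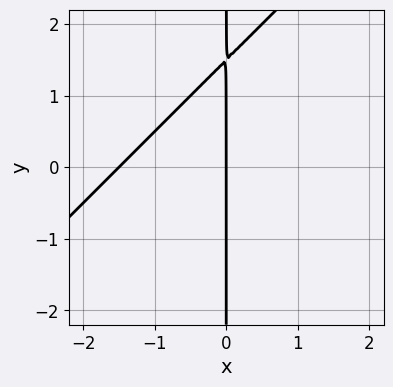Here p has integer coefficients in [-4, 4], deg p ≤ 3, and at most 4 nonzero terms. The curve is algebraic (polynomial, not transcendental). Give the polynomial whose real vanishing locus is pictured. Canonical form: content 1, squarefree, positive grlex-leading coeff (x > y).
2*x^2 - 2*x*y + 3*x

1. The degree is 2 — no degree-1 curve has this shape.
2. Against the integer gridlines: the visible y-axis segment lies entirely on the curve; it crosses the x-axis at the gridline x = 0.
3. These observations pin down the coefficients.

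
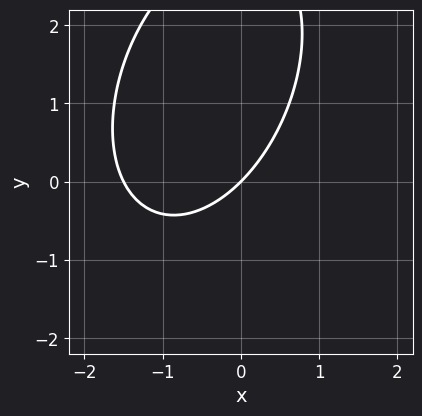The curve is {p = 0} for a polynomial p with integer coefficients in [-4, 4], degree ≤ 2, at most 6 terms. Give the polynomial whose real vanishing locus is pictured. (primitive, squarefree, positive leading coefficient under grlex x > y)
(a) Degree: a generic line meets the curve in up to 2 points, so deg p = 2.
(b) From the visible intercepts: one y-axis crossing is at y = 0; one x-axis crossing is at x = 0.
(c) Assembling these constraints gives the stated polynomial.

2*x^2 - x*y + y^2 + 3*x - 3*y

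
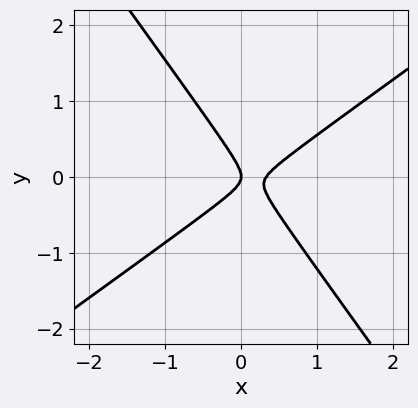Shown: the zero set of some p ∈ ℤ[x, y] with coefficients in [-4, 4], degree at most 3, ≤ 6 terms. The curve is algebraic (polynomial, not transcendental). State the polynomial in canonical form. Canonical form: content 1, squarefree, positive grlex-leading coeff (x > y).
3*x^2 - 2*x*y - 3*y^2 - x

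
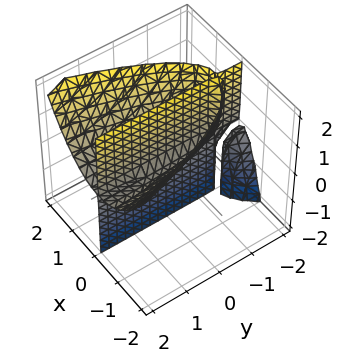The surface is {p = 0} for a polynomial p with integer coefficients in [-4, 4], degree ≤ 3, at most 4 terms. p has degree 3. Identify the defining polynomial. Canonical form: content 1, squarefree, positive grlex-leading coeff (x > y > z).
3*x^3 - 2*x*y*z - 3*x*z

I count 3 distinct pieces. Treating them together as one polynomial.
The degree is 3 — no degree-2 surface has this shape.
Reading off the gridlines: the visible z-axis segment lies entirely on the surface; the visible y-axis segment lies entirely on the surface.
The integer polynomial consistent with all of this is the stated p.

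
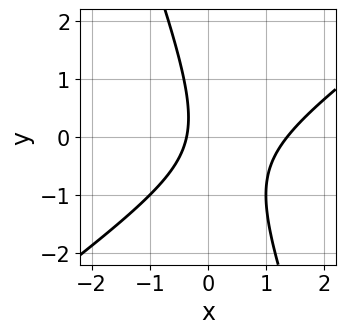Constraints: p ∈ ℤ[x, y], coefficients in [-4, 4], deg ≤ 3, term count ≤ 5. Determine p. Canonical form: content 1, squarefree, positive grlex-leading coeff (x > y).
First, deg p = 2.
Next, observable constraints: no y-intercept at any integer in the box.
Finally, fitting integer coefficients to these (and the overall shape) gives p.

2*x^2 - 2*x*y - y^2 - 2*x - 1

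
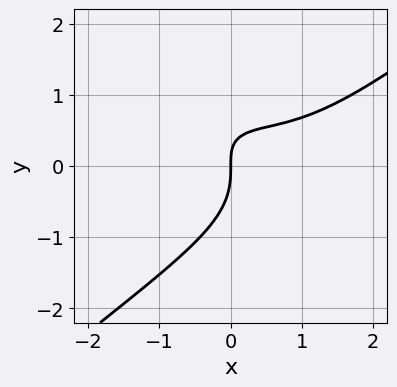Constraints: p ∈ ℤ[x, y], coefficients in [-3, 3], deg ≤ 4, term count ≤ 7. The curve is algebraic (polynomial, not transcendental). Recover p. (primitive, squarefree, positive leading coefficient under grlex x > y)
The degree is 3 — the shape is more complex than any degree-2 curve.
From the visible intercepts: one x-axis crossing is at x = 0; one y-axis crossing is at y = 0.
The integer polynomial consistent with all of this is the stated p.

x^3 - 2*y^3 - x^2 - 2*x*y + 2*x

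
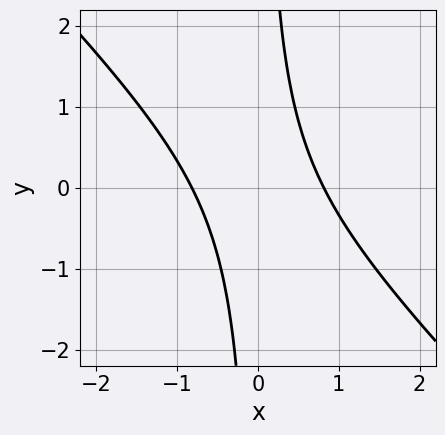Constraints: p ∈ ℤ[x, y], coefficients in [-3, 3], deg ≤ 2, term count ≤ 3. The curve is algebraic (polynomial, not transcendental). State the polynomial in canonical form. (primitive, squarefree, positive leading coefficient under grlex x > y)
3*x^2 + 3*x*y - 2

1. Degree: the shape is more complex than any degree-1 curve, so deg p = 2.
2. Checking where it meets the axes: it misses every integer gridline on the y-axis.
3. Fitting integer coefficients to these (and the overall shape) gives p.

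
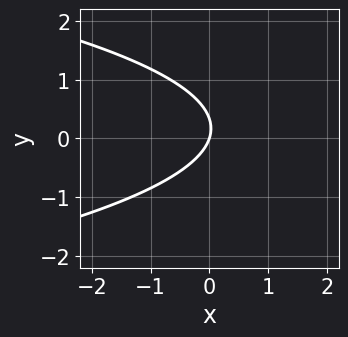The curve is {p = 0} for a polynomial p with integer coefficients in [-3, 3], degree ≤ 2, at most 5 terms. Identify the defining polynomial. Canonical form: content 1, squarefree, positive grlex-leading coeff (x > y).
3*y^2 + 3*x - y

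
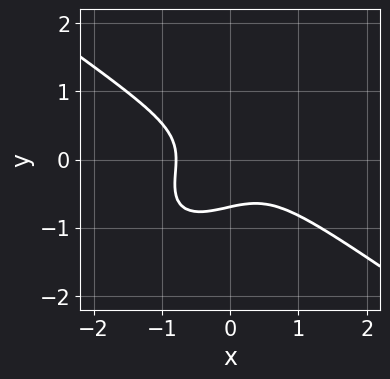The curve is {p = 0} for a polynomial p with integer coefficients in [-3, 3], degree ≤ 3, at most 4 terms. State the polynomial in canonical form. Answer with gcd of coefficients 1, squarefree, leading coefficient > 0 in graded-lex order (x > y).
First, the degree is 3 — the shape is more complex than any degree-2 curve.
Finally, the integer polynomial consistent with all of this is the stated p.

2*x^3 - 2*x*y^2 + 3*y^3 + 1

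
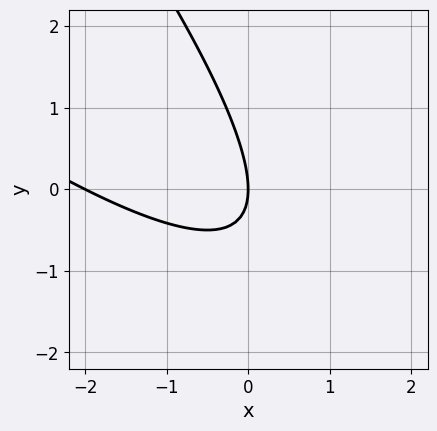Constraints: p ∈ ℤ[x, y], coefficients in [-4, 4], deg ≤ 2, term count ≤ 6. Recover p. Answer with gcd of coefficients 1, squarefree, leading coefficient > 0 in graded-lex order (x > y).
1. deg p = 2.
2. From the axis intercepts and sections: the x-axis gridline crossings are at x ∈ {-2, 0}; it crosses the y-axis at the gridline y = 0.
3. Solving for integer coefficients yields p as stated.

x^2 + 2*x*y + y^2 + 2*x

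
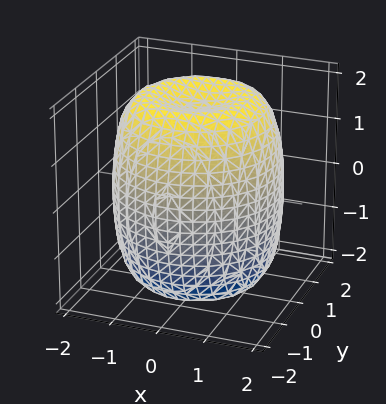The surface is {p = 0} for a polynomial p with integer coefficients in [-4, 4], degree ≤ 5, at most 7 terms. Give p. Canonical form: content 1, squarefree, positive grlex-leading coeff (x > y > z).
deg p = 4. The shape is more complex than any degree-3 surface.
Symmetry: the surface is invariant under rotation about z: p = q(x² + y², z).
Reading off the gridlines: a circular section at z = 2 has radius exactly 1.
Matching integer coefficients to the picture gives p.

x^4 + 2*x^2*y^2 + y^4 - 2*x^2 - 2*y^2 + z^2 - 3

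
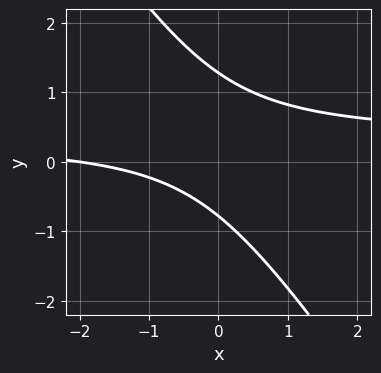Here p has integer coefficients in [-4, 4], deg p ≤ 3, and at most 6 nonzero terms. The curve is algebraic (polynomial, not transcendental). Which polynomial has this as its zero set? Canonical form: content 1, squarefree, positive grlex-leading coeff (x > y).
1. The degree is 2 — a generic line meets the curve in up to 2 points.
2. From the axis intercepts and sections: it crosses the x-axis at the gridline x = -2.
3. Assembling these constraints gives the stated polynomial.

3*x*y + 2*y^2 - x - y - 2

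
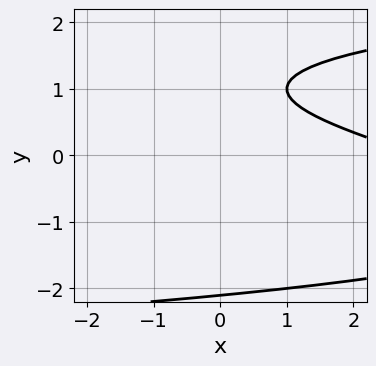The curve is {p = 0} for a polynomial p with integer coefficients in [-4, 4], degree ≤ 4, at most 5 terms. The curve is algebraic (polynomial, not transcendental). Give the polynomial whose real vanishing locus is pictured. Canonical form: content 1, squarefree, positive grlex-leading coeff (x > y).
y^3 - x - 3*y + 3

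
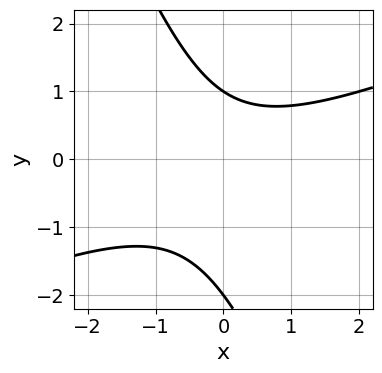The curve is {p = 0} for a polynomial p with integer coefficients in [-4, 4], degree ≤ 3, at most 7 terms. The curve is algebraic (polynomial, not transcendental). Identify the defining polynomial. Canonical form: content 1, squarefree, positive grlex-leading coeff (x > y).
x^2 - 2*x*y - y^2 - y + 2

Degree: a generic line meets the curve in up to 2 points, so deg p = 2.
Checking where it meets the axes: it misses every integer gridline on the x-axis; among the integer gridlines, it crosses the y-axis at y ∈ {-2, 1}.
Assembling these constraints gives the stated polynomial.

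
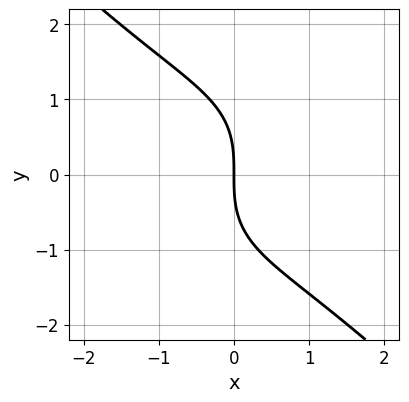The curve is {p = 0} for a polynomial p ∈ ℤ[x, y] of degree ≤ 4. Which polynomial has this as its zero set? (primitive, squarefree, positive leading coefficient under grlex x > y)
(a) Degree: the shape is more complex than any degree-2 curve, so deg p = 3.
(b) Observable constraints: one y-axis crossing is at y = 0; it crosses the x-axis at the gridline x = 0.
(c) The integer polynomial consistent with all of this is the stated p.

x^3 + y^3 + 3*x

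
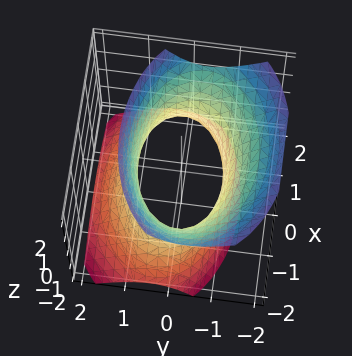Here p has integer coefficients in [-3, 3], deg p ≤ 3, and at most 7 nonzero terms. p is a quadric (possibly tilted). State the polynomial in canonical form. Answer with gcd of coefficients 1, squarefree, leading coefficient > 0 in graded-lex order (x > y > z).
x^2 + 2*y^2 + y*z - z^2 - 2

First, degree: the shape is more complex than any degree-1 surface, so deg p = 2.
Next, checking where it meets the axes: among the integer gridlines, it crosses the y-axis at y ∈ {-1, 1}; it misses every integer gridline on the z-axis.
Finally, matching integer coefficients to the picture gives p.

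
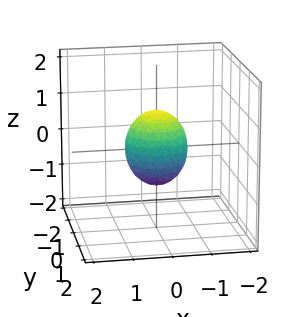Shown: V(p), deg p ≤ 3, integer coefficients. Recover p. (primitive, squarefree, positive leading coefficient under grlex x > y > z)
3*x^2 + 3*y^2 + 2*z^2 - 2

First, deg p = 2. A generic line meets the surface in up to 2 points.
Next, symmetry: every cross-section ⟂ z is a circle, so x, y appear only via x² + y².
Next, from the visible intercepts: the z-axis gridline crossings are at z ∈ {-1, 1}; a circular section at z = 0 has radius between 0 and 1.
Finally, assembling these constraints gives the stated polynomial.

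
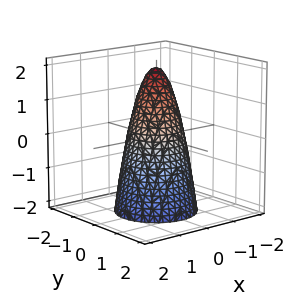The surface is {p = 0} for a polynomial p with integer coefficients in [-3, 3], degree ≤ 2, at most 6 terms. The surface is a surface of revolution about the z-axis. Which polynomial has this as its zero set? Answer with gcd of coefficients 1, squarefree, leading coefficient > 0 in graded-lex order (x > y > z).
3*x^2 + 3*y^2 + z - 2

(a) Degree: a generic line meets the surface in up to 2 points, so deg p = 2.
(b) Symmetries: rotational symmetry about the z-axis ⇒ p depends on x, y only through x² + y².
(c) Against the integer gridlines: a circular section at z = -1 has radius exactly 1; it crosses the z-axis at the gridline z = 2.
(d) Matching integer coefficients to the picture gives p.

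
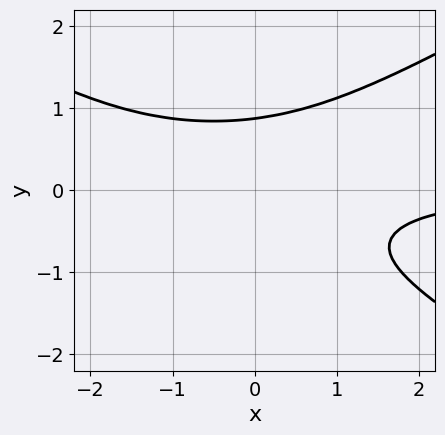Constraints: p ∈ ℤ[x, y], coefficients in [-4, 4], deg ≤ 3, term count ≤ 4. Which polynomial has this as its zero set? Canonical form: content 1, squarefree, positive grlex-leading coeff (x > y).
1. The degree is 3 — the shape is more complex than any degree-2 curve.
2. Against the integer gridlines: no x-intercept at any integer in the box.
3. The integer polynomial consistent with all of this is the stated p.

x^2*y - 3*y^3 + x*y + 2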